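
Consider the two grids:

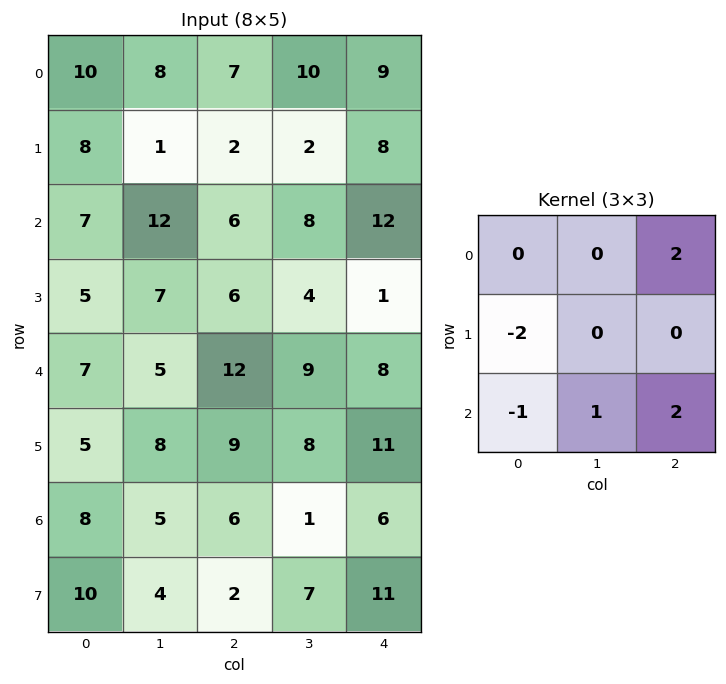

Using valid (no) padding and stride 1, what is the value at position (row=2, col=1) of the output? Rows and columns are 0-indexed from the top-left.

27

The receptive field on the input at this output position is [12 6 8 / 7 6 4 / 5 12 9]. Elementwise product with the kernel and sum: 8·2 + 7·-2 + 5·-1 + 12·1 + 9·2.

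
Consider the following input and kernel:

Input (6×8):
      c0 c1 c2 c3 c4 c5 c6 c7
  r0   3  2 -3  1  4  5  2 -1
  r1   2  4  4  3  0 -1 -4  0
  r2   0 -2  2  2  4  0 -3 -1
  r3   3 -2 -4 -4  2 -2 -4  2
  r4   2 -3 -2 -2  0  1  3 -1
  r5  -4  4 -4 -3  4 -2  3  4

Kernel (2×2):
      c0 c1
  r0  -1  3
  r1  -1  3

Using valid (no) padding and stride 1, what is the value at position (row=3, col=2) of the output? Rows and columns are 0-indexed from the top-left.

-12

The receptive field on the input at this output position is [-4 -4 / -2 -2]. Elementwise product with the kernel and sum: -4·-1 + -4·3 + -2·-1 + -2·3.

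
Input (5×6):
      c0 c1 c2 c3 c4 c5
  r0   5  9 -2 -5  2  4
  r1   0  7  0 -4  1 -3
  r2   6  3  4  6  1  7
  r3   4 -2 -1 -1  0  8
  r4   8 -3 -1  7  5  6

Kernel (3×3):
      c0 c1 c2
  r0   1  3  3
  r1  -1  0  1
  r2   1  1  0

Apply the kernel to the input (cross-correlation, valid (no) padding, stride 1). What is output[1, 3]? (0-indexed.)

The receptive field on the input at this output position is [-4 1 -3 / 6 1 7 / -1 0 8]. Elementwise product with the kernel and sum: -4·1 + 1·3 + -3·3 + 6·-1 + 7·1 + -1·1 + 0·1.

-10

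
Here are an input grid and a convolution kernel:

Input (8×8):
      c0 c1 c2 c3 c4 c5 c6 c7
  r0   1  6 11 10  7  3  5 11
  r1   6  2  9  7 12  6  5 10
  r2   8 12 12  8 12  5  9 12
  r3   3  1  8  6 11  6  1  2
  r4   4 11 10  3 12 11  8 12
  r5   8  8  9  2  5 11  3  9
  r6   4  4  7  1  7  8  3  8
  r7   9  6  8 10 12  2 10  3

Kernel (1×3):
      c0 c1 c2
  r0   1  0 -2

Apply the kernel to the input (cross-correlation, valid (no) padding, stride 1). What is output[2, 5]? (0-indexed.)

-19

The receptive field on the input at this output position is [5 9 12]. Elementwise product with the kernel and sum: 5·1 + 12·-2.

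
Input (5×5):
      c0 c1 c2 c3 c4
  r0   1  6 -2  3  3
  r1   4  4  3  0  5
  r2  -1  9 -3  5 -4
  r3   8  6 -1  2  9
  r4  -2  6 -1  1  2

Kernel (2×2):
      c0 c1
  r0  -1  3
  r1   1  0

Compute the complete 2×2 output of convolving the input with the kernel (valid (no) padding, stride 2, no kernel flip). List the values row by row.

21 14
36 17

Output[0,0]: The receptive field on the input at this output position is [1 6 / 4 4]. Elementwise product with the kernel and sum: 1·-1 + 6·3 + 4·1.
Output[0,1]: The receptive field on the input at this output position is [-2 3 / 3 0]. Elementwise product with the kernel and sum: -2·-1 + 3·3 + 3·1.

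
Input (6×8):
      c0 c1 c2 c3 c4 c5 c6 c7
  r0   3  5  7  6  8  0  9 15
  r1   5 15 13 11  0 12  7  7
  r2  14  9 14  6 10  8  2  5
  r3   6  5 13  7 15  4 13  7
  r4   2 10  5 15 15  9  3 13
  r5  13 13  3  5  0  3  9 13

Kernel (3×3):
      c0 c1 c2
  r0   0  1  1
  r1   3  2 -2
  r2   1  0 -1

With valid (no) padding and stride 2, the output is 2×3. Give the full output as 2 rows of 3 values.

31 79 27
22 29 49

Output[0,0]: The receptive field on the input at this output position is [3 5 7 / 5 15 13 / 14 9 14]. Elementwise product with the kernel and sum: 5·1 + 7·1 + 5·3 + 15·2 + 13·-2 + 14·1 + 14·-1.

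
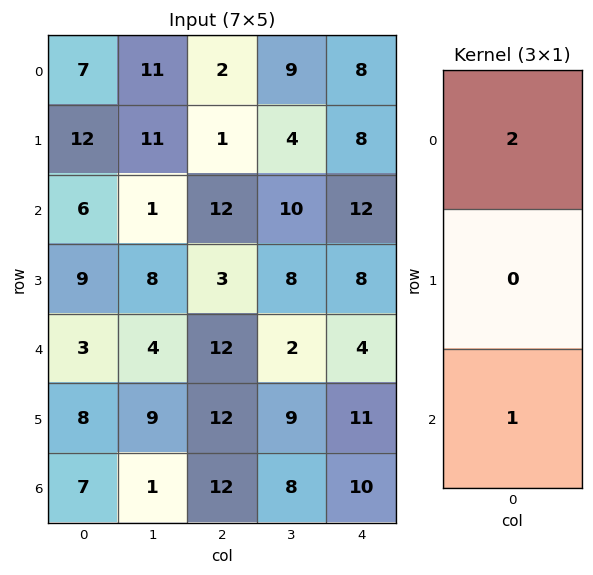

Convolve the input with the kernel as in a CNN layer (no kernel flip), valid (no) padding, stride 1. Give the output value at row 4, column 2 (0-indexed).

The receptive field on the input at this output position is [12 / 12 / 12]. Elementwise product with the kernel and sum: 12·2 + 12·1.

36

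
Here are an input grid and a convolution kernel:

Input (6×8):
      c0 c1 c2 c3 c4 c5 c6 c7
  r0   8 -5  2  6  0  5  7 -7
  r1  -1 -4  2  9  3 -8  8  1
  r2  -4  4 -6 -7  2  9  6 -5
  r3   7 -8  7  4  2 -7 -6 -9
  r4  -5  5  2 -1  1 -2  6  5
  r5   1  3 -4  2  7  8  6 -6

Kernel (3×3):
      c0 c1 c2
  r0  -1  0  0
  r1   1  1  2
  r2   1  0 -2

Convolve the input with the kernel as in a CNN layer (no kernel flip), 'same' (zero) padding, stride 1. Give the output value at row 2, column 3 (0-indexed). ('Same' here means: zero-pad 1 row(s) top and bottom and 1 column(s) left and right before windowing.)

-8

The receptive field on the zero-padded input at this output position is [2 9 3 / -6 -7 2 / 7 4 2]. Elementwise product with the kernel and sum: 2·-1 + -6·1 + -7·1 + 2·2 + 7·1 + 2·-2.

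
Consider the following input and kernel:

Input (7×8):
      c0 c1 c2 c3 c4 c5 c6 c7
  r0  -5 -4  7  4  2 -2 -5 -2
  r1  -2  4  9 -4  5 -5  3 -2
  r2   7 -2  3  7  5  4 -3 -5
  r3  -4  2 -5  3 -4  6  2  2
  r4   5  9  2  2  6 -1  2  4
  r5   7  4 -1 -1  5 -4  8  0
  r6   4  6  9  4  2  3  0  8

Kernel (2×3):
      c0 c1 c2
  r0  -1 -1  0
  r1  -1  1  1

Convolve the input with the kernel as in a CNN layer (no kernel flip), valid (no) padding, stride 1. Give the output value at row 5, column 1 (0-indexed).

4

The receptive field on the input at this output position is [4 -1 -1 / 6 9 4]. Elementwise product with the kernel and sum: 4·-1 + -1·-1 + 6·-1 + 9·1 + 4·1.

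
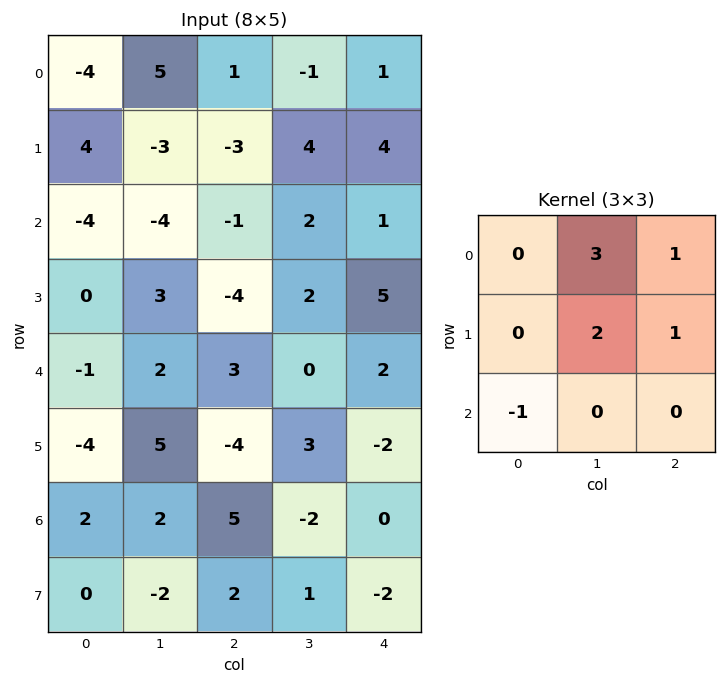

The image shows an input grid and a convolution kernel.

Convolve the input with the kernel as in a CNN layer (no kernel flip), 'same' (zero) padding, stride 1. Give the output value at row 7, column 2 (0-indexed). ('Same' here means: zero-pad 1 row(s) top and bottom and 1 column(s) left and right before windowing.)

The receptive field on the zero-padded input at this output position is [2 5 -2 / -2 2 1 / 0 0 0]. Elementwise product with the kernel and sum: 5·3 + -2·1 + 2·2 + 1·1 + 0·-1.

18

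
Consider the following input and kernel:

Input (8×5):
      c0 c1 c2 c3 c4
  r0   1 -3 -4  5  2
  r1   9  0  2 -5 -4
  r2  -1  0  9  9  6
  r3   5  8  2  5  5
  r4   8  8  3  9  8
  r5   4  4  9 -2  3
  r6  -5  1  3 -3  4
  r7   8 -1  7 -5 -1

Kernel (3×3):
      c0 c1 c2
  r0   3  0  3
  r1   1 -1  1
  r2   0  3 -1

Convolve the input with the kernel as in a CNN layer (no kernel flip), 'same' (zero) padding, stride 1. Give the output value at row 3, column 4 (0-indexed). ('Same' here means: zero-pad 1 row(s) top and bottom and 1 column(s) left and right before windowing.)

The receptive field on the zero-padded input at this output position is [9 6 0 / 5 5 0 / 9 8 0]. Elementwise product with the kernel and sum: 9·3 + 0·3 + 5·1 + 5·-1 + 0·1 + 8·3 + 0·-1.

51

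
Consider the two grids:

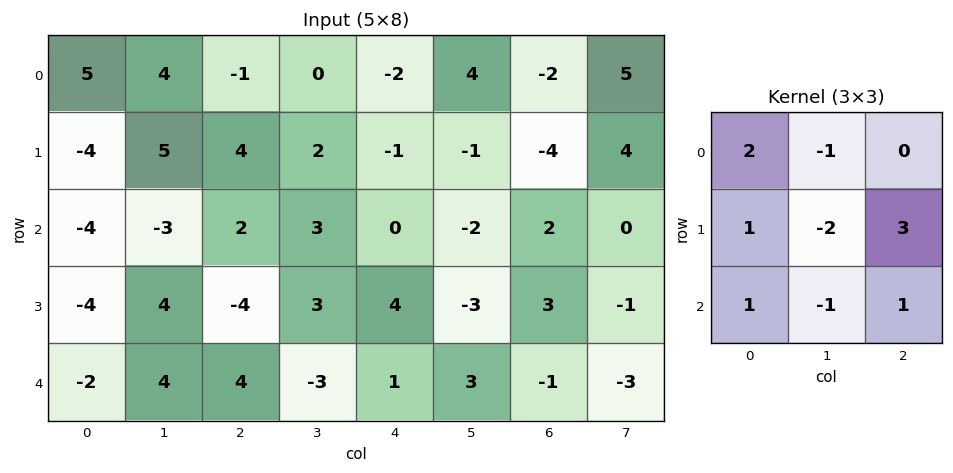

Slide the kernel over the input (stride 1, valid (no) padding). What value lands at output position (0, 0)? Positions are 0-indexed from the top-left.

5

The receptive field on the input at this output position is [5 4 -1 / -4 5 4 / -4 -3 2]. Elementwise product with the kernel and sum: 5·2 + 4·-1 + -4·1 + 5·-2 + 4·3 + -4·1 + -3·-1 + 2·1.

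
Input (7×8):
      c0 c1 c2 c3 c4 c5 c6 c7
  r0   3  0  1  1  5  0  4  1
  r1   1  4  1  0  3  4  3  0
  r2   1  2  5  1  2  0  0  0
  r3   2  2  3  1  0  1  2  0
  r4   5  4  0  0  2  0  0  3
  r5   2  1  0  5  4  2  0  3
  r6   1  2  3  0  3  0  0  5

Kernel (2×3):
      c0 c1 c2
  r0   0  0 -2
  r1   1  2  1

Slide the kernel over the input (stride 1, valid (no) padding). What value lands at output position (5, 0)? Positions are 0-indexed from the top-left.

The receptive field on the input at this output position is [2 1 0 / 1 2 3]. Elementwise product with the kernel and sum: 0·-2 + 1·1 + 2·2 + 3·1.

8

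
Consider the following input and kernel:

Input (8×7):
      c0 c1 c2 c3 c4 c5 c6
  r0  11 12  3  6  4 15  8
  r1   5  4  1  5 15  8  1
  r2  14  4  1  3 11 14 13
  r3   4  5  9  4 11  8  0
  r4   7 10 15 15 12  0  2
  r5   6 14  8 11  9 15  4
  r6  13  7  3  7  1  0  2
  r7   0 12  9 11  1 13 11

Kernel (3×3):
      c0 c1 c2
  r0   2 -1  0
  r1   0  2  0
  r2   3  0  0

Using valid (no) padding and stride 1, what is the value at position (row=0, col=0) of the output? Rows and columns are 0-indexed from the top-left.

The receptive field on the input at this output position is [11 12 3 / 5 4 1 / 14 4 1]. Elementwise product with the kernel and sum: 11·2 + 12·-1 + 4·2 + 14·3.

60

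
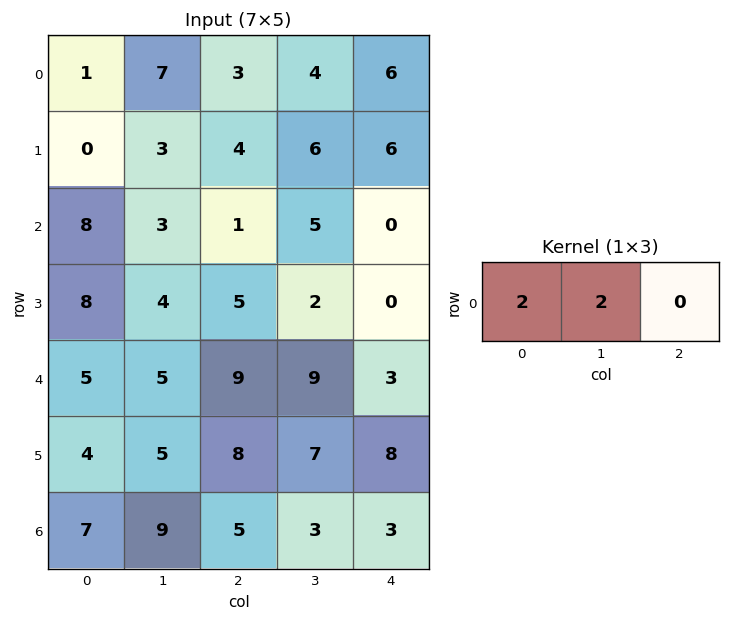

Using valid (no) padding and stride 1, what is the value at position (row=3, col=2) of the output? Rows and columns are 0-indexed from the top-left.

14

The receptive field on the input at this output position is [5 2 0]. Elementwise product with the kernel and sum: 5·2 + 2·2.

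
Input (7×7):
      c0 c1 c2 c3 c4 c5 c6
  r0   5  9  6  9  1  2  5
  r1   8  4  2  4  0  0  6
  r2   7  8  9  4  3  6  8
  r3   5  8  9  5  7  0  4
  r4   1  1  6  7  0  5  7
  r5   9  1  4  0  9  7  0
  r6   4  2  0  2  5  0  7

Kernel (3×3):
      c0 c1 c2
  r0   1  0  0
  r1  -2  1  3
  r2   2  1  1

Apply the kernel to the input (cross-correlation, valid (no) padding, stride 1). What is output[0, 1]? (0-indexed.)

The receptive field on the input at this output position is [9 6 9 / 4 2 4 / 8 9 4]. Elementwise product with the kernel and sum: 9·1 + 4·-2 + 2·1 + 4·3 + 8·2 + 9·1 + 4·1.

44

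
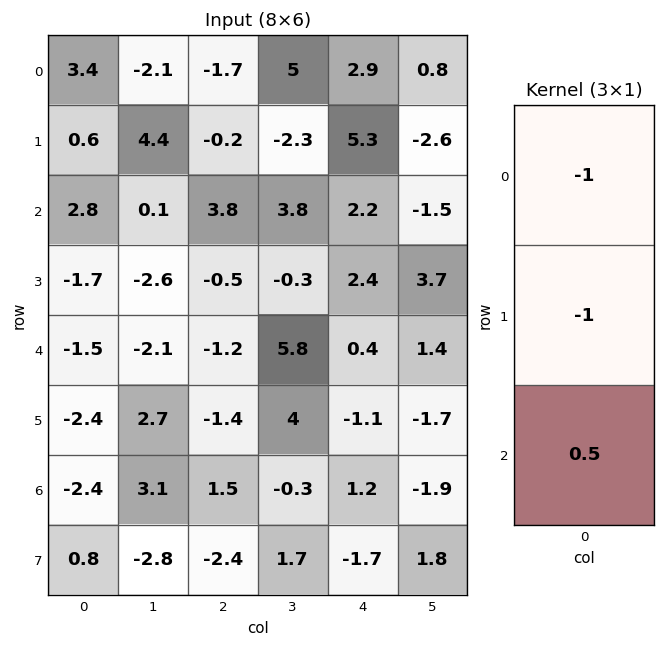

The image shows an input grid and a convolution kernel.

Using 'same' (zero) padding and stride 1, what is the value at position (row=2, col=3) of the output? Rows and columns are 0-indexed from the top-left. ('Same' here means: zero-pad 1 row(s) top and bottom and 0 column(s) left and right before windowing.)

-1.65

The receptive field on the zero-padded input at this output position is [-2.3 / 3.8 / -0.3]. Elementwise product with the kernel and sum: -2.3·-1 + 3.8·-1 + -0.3·0.5.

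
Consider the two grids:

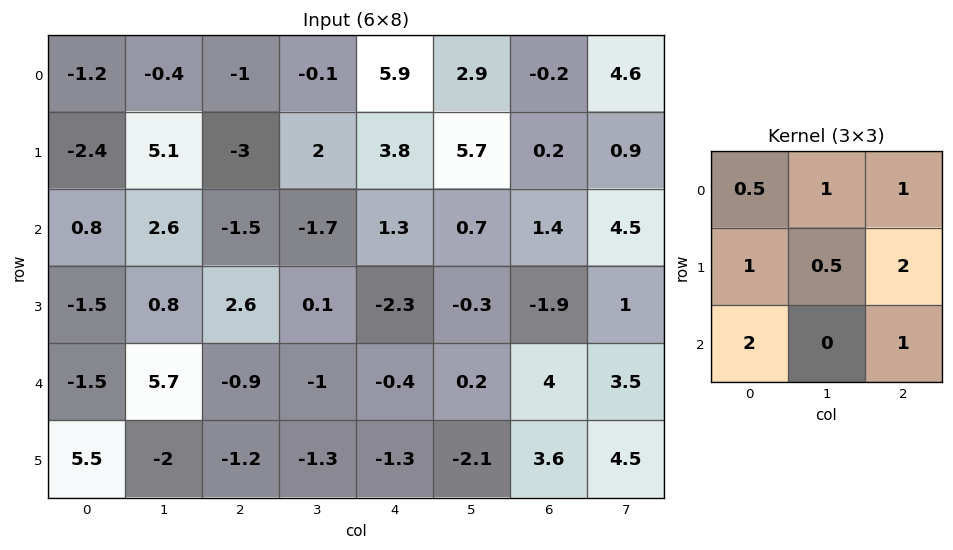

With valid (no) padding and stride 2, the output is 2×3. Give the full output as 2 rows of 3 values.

-7.75 9.2 16.7
1.7 -5.3 -0.3

Output[0,0]: The receptive field on the input at this output position is [-1.2 -0.4 -1 / -2.4 5.1 -3 / 0.8 2.6 -1.5]. Elementwise product with the kernel and sum: -1.2·0.5 + -0.4·1 + -1·1 + -2.4·1 + 5.1·0.5 + -3·2 + 0.8·2 + -1.5·1.
Output[0,1]: The receptive field on the input at this output position is [-1 -0.1 5.9 / -3 2 3.8 / -1.5 -1.7 1.3]. Elementwise product with the kernel and sum: -1·0.5 + -0.1·1 + 5.9·1 + -3·1 + 2·0.5 + 3.8·2 + -1.5·2 + 1.3·1.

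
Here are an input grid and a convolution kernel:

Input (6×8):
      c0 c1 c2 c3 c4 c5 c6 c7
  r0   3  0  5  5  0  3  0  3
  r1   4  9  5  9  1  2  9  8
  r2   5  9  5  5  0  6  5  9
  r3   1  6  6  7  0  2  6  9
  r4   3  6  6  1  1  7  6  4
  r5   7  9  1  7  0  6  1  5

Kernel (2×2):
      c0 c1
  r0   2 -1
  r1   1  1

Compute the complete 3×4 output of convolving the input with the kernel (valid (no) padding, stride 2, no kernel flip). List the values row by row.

19 19 0 14
8 18 -4 16
16 19 1 14

Output[0,0]: The receptive field on the input at this output position is [3 0 / 4 9]. Elementwise product with the kernel and sum: 3·2 + 0·-1 + 4·1 + 9·1.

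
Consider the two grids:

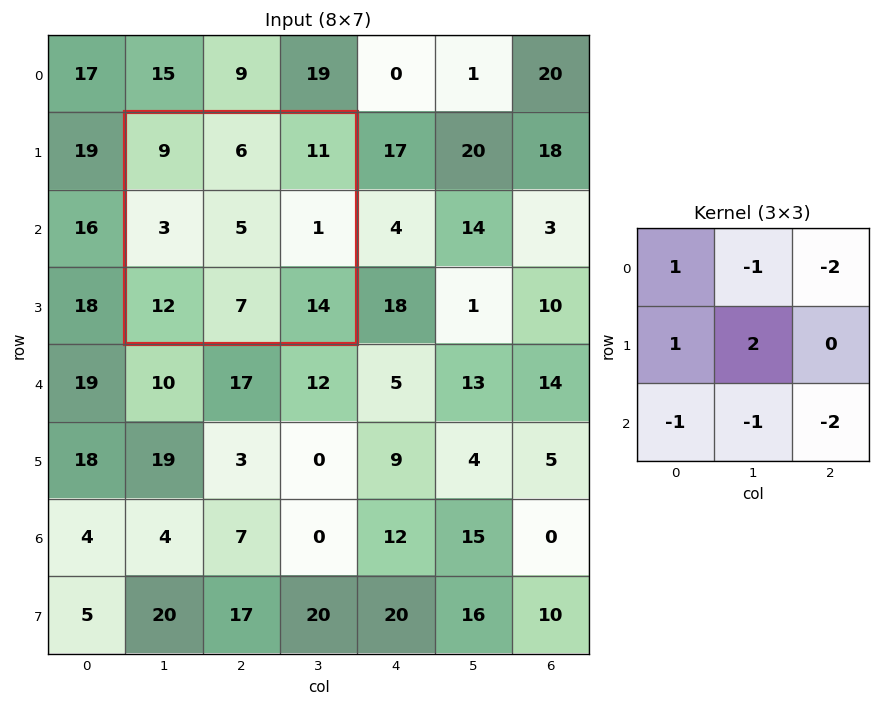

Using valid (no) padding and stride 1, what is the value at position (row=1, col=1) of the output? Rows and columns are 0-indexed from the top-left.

-53

The receptive field on the input at this output position is [9 6 11 / 3 5 1 / 12 7 14]. Elementwise product with the kernel and sum: 9·1 + 6·-1 + 11·-2 + 3·1 + 5·2 + 12·-1 + 7·-1 + 14·-2.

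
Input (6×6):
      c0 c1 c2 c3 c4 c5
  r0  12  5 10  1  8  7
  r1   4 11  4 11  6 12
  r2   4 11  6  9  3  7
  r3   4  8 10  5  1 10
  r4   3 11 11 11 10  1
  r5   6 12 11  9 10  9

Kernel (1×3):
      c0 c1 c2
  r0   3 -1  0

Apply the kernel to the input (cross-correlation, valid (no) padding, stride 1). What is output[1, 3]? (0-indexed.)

The receptive field on the input at this output position is [11 6 12]. Elementwise product with the kernel and sum: 11·3 + 6·-1.

27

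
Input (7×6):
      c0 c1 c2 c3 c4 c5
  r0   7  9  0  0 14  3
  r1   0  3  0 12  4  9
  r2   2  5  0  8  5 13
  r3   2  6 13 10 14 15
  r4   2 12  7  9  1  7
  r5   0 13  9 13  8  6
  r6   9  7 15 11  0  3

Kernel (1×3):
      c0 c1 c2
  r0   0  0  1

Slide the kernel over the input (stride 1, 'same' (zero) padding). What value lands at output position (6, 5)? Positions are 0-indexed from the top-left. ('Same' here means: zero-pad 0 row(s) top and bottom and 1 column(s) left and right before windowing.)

The receptive field on the zero-padded input at this output position is [0 3 0]. Elementwise product with the kernel and sum: 0·1.

0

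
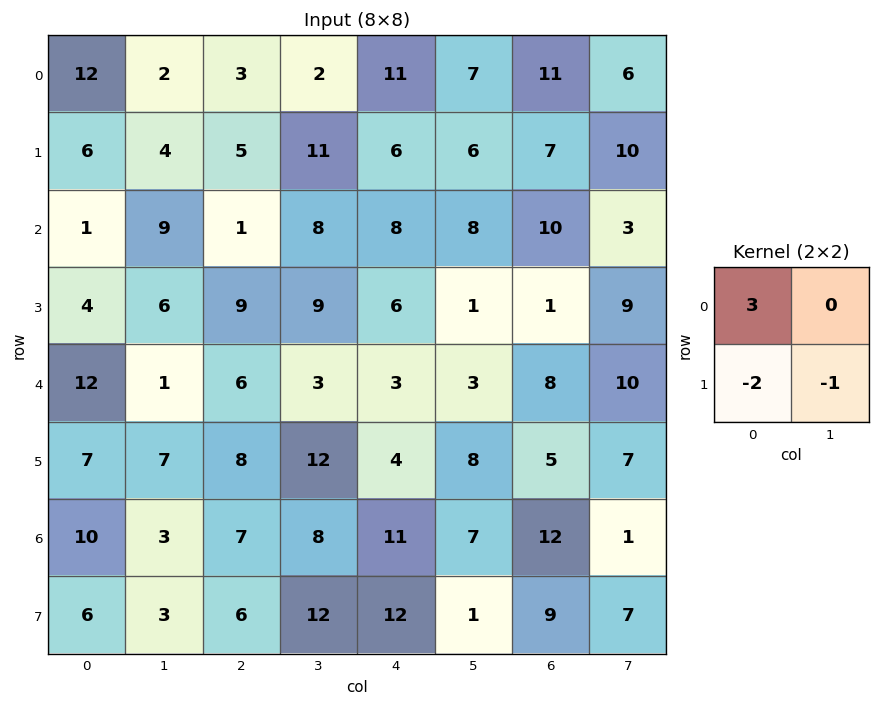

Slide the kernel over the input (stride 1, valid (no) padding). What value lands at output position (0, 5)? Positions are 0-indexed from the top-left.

The receptive field on the input at this output position is [7 11 / 6 7]. Elementwise product with the kernel and sum: 7·3 + 6·-2 + 7·-1.

2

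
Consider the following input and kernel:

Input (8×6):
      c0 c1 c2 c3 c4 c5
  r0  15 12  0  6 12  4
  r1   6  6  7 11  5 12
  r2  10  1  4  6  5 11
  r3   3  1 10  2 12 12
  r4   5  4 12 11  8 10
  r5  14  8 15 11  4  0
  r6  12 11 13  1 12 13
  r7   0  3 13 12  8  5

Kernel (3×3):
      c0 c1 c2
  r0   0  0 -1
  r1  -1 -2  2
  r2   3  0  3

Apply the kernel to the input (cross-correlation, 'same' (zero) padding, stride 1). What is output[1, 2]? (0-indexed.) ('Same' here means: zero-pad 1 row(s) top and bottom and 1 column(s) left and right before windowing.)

The receptive field on the zero-padded input at this output position is [12 0 6 / 6 7 11 / 1 4 6]. Elementwise product with the kernel and sum: 6·-1 + 6·-1 + 7·-2 + 11·2 + 1·3 + 6·3.

17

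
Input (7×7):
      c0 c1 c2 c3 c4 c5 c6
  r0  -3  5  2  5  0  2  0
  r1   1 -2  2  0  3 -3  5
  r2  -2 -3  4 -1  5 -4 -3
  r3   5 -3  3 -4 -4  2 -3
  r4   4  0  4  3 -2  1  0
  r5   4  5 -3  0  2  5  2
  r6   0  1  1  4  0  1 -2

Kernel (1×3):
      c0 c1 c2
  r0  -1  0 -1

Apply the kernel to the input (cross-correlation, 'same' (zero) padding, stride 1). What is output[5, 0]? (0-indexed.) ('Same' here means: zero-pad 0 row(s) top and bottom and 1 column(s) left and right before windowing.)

-5

The receptive field on the zero-padded input at this output position is [0 4 5]. Elementwise product with the kernel and sum: 0·-1 + 5·-1.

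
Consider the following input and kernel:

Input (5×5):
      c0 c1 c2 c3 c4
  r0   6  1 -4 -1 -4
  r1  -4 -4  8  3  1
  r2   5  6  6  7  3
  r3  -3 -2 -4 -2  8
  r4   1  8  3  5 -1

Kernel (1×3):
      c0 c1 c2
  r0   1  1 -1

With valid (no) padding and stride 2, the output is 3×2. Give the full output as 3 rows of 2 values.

Output[0,0]: The receptive field on the input at this output position is [6 1 -4]. Elementwise product with the kernel and sum: 6·1 + 1·1 + -4·-1.

11 -1
5 10
6 9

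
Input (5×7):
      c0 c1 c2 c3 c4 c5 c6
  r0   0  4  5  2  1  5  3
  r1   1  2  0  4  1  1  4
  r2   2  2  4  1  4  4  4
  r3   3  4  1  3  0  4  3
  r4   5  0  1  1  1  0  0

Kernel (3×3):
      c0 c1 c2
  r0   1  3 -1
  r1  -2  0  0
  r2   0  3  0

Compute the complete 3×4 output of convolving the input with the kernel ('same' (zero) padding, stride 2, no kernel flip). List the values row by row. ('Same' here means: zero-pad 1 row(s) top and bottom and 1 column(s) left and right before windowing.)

3 -8 -1 2
10 -3 4 14
5 4 -3 13

Output[0,0]: The receptive field on the zero-padded input at this output position is [0 0 0 / 0 0 4 / 0 1 2]. Elementwise product with the kernel and sum: 0·1 + 0·3 + 0·-1 + 0·-2 + 1·3.
Output[0,1]: The receptive field on the zero-padded input at this output position is [0 0 0 / 4 5 2 / 2 0 4]. Elementwise product with the kernel and sum: 0·1 + 0·3 + 0·-1 + 4·-2 + 0·3.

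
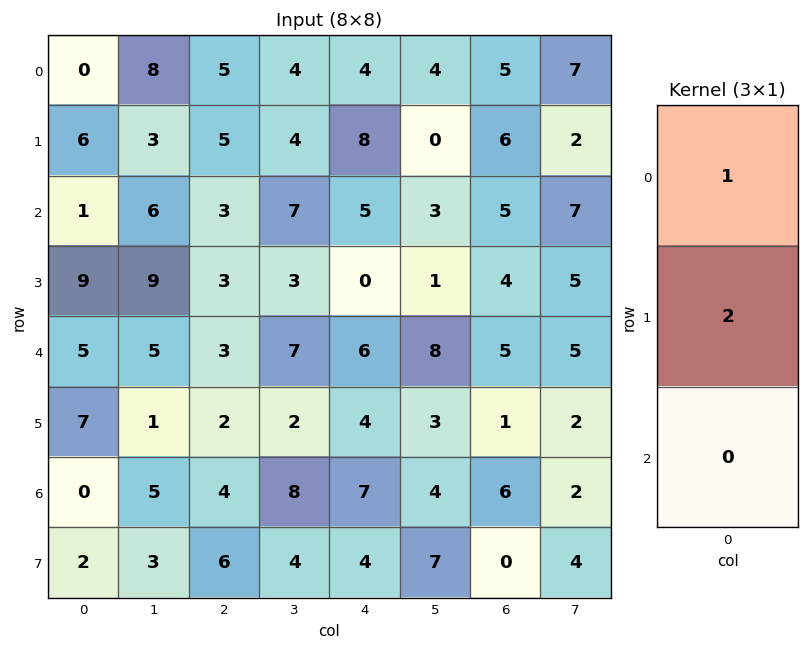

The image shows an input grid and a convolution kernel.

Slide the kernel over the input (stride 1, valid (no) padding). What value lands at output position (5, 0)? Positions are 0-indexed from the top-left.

The receptive field on the input at this output position is [7 / 0 / 2]. Elementwise product with the kernel and sum: 7·1 + 0·2.

7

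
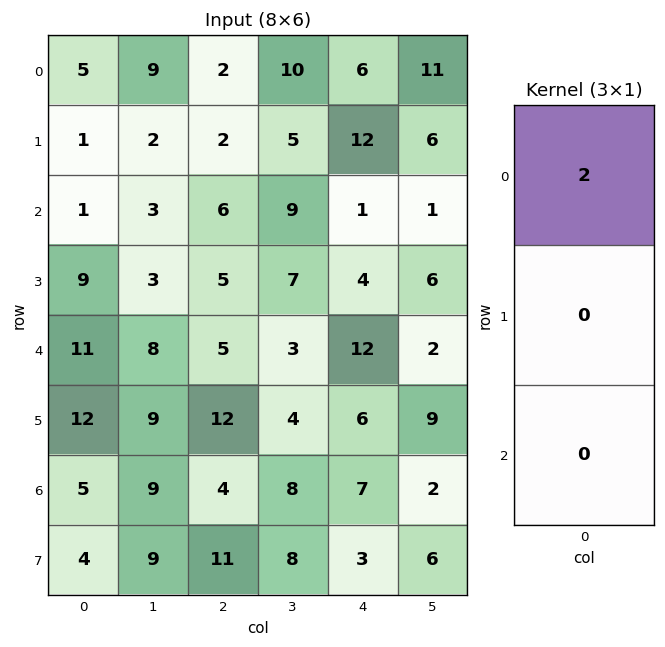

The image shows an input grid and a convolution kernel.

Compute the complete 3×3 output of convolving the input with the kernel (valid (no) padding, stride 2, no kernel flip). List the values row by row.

10 4 12
2 12 2
22 10 24

Output[0,0]: The receptive field on the input at this output position is [5 / 1 / 1]. Elementwise product with the kernel and sum: 5·2.
Output[0,1]: The receptive field on the input at this output position is [2 / 2 / 6]. Elementwise product with the kernel and sum: 2·2.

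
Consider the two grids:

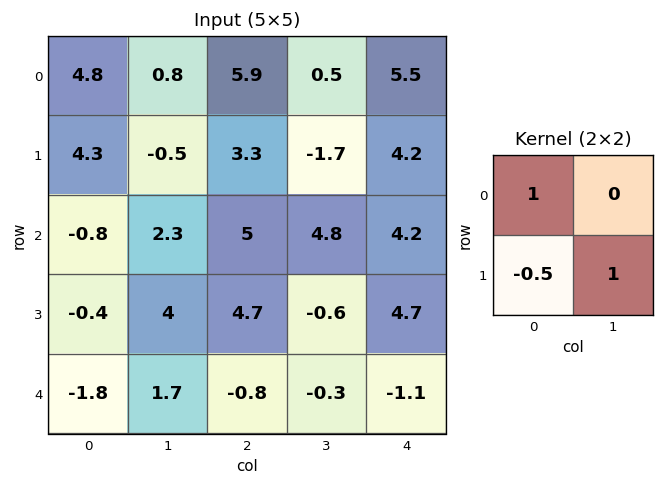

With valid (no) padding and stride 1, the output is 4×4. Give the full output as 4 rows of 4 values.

2.15 4.35 2.55 5.55
7 3.35 5.6 0.1
3.4 5 2.05 9.8
2.2 2.35 4.8 -1.55

Output[0,0]: The receptive field on the input at this output position is [4.8 0.8 / 4.3 -0.5]. Elementwise product with the kernel and sum: 4.8·1 + 4.3·-0.5 + -0.5·1.
Output[0,1]: The receptive field on the input at this output position is [0.8 5.9 / -0.5 3.3]. Elementwise product with the kernel and sum: 0.8·1 + -0.5·-0.5 + 3.3·1.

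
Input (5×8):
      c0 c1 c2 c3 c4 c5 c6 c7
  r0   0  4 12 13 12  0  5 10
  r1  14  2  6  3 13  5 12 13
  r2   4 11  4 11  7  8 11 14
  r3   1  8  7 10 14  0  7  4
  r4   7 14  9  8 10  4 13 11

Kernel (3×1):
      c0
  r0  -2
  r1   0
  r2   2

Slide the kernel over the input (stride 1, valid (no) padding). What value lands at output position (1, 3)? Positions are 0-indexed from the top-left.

The receptive field on the input at this output position is [3 / 11 / 10]. Elementwise product with the kernel and sum: 3·-2 + 10·2.

14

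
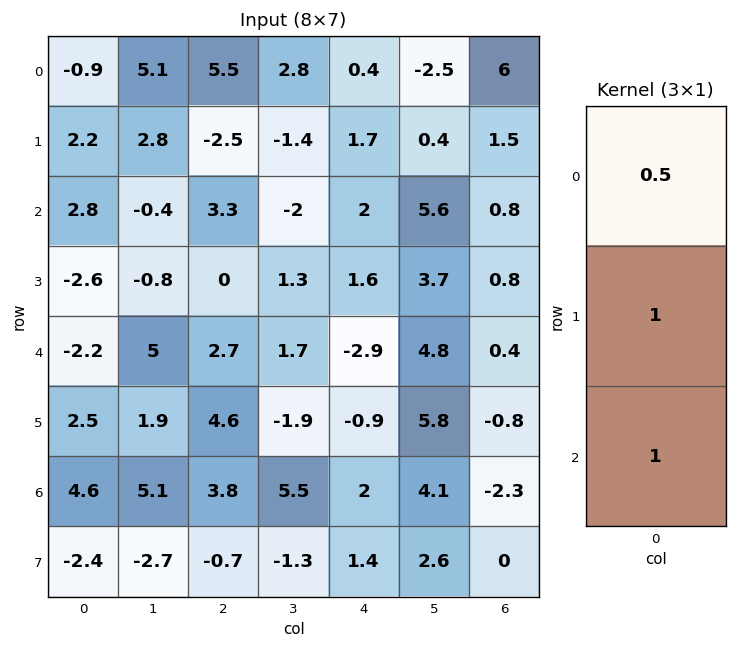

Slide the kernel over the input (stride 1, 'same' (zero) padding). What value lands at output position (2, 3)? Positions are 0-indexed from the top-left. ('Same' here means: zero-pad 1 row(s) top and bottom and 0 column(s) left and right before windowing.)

The receptive field on the zero-padded input at this output position is [-1.4 / -2 / 1.3]. Elementwise product with the kernel and sum: -1.4·0.5 + -2·1 + 1.3·1.

-1.4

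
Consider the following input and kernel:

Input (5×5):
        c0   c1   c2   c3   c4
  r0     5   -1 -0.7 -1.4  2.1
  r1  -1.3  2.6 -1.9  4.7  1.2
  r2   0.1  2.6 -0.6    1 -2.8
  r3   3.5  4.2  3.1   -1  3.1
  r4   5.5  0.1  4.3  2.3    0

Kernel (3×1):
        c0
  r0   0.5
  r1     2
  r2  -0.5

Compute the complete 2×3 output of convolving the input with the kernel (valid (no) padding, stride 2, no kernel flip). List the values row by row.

-0.15 -3.85 4.85
4.3 3.75 4.8

Output[0,0]: The receptive field on the input at this output position is [5 / -1.3 / 0.1]. Elementwise product with the kernel and sum: 5·0.5 + -1.3·2 + 0.1·-0.5.
Output[0,1]: The receptive field on the input at this output position is [-0.7 / -1.9 / -0.6]. Elementwise product with the kernel and sum: -0.7·0.5 + -1.9·2 + -0.6·-0.5.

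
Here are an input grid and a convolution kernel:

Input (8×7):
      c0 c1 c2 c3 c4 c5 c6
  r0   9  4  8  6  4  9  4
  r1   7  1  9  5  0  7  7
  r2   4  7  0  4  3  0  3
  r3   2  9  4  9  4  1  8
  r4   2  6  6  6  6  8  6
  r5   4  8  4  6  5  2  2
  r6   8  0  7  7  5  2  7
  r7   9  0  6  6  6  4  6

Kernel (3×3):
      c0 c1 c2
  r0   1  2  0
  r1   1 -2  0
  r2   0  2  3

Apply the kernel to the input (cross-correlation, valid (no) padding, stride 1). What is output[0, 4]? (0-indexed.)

17

The receptive field on the input at this output position is [4 9 4 / 0 7 7 / 3 0 3]. Elementwise product with the kernel and sum: 4·1 + 9·2 + 0·1 + 7·-2 + 0·2 + 3·3.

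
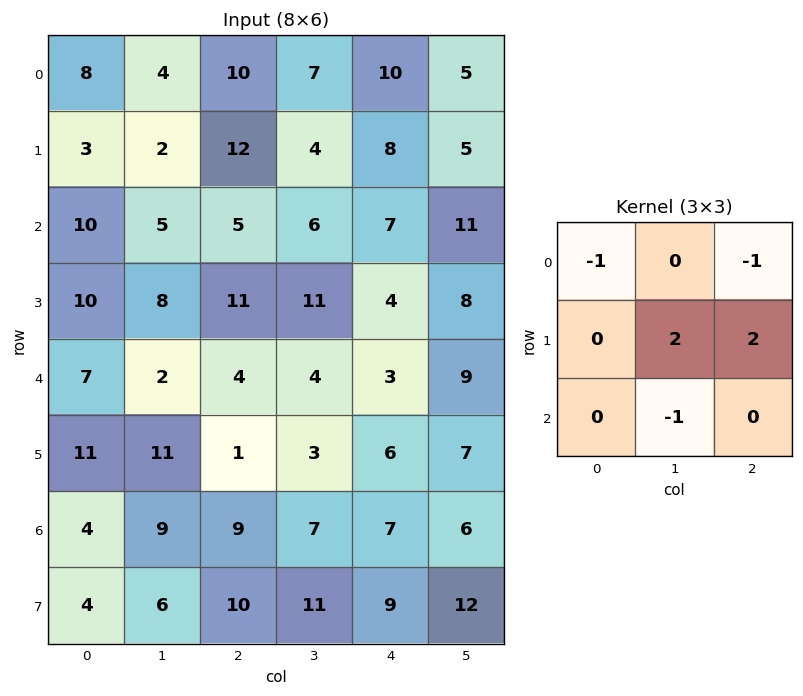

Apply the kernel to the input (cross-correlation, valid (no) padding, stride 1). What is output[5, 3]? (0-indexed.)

The receptive field on the input at this output position is [3 6 7 / 7 7 6 / 11 9 12]. Elementwise product with the kernel and sum: 3·-1 + 7·-1 + 7·2 + 6·2 + 9·-1.

7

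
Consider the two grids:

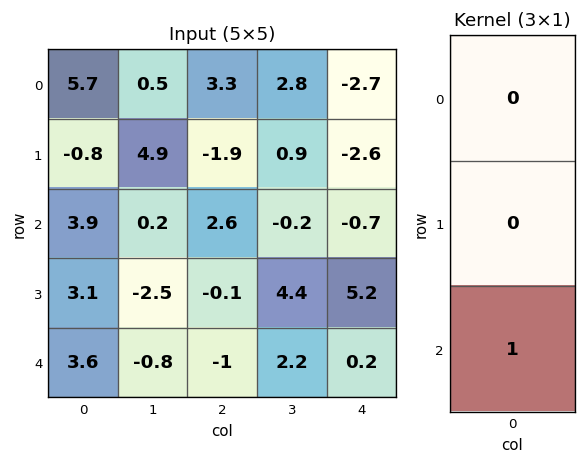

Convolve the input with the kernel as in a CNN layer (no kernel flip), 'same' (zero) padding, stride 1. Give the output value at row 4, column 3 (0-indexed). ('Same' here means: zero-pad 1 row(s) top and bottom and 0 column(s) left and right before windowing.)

0

The receptive field on the zero-padded input at this output position is [4.4 / 2.2 / 0]. Elementwise product with the kernel and sum: 0·1.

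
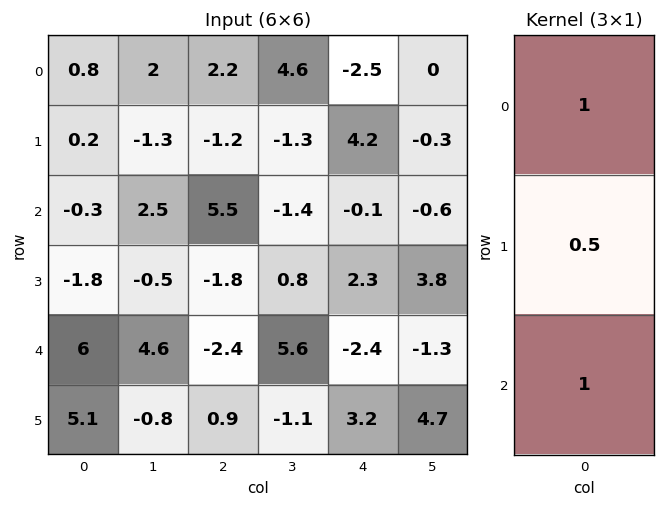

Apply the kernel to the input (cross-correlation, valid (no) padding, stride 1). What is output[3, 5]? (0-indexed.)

7.85

The receptive field on the input at this output position is [3.8 / -1.3 / 4.7]. Elementwise product with the kernel and sum: 3.8·1 + -1.3·0.5 + 4.7·1.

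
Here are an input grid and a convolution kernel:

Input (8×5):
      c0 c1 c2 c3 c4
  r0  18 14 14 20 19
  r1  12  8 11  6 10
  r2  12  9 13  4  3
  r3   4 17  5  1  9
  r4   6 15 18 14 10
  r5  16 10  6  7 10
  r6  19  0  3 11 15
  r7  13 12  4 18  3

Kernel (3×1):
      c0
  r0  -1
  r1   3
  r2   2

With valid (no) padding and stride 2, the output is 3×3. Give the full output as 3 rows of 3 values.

Output[0,0]: The receptive field on the input at this output position is [18 / 12 / 12]. Elementwise product with the kernel and sum: 18·-1 + 12·3 + 12·2.

42 45 17
12 38 44
80 6 50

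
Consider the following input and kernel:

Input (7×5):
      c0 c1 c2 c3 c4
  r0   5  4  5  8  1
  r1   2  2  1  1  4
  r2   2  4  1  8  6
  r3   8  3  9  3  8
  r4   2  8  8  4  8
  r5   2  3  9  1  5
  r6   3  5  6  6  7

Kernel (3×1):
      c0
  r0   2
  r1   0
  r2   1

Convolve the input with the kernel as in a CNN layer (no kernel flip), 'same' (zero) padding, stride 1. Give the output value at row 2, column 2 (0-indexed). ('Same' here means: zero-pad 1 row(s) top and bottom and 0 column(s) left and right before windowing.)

11

The receptive field on the zero-padded input at this output position is [1 / 1 / 9]. Elementwise product with the kernel and sum: 1·2 + 9·1.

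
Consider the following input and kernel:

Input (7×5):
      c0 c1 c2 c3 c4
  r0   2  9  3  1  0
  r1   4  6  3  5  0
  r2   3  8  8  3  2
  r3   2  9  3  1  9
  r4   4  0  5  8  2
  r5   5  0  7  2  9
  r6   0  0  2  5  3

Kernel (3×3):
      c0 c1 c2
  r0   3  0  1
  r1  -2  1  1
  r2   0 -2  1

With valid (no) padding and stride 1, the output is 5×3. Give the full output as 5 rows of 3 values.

Output[0,0]: The receptive field on the input at this output position is [2 9 3 / 4 6 3 / 3 8 8]. Elementwise product with the kernel and sum: 2·3 + 3·1 + 4·-2 + 6·1 + 3·1 + 8·-2 + 8·1.
Output[0,1]: The receptive field on the input at this output position is [9 3 1 / 6 3 5 / 8 8 3]. Elementwise product with the kernel and sum: 9·3 + 1·1 + 6·-2 + 3·1 + 5·1 + 8·-2 + 3·1.

2 11 4
10 13 5
30 11 16
13 29 23
16 18 7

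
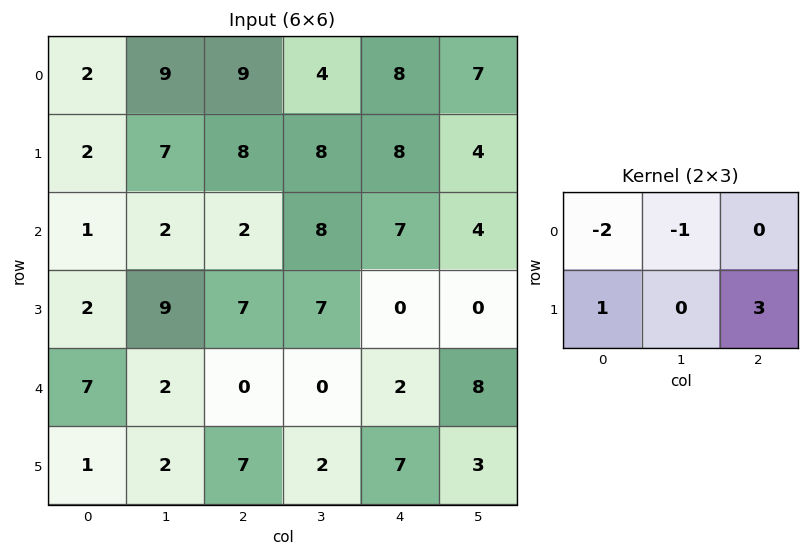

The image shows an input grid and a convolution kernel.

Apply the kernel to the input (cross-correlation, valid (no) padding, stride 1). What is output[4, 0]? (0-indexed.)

The receptive field on the input at this output position is [7 2 0 / 1 2 7]. Elementwise product with the kernel and sum: 7·-2 + 2·-1 + 1·1 + 7·3.

6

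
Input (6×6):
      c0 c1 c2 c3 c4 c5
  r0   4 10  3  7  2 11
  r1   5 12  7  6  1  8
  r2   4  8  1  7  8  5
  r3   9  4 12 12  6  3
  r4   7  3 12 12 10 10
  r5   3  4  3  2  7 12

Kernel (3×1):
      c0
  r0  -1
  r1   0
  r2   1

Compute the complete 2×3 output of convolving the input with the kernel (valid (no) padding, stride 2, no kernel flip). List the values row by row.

Output[0,0]: The receptive field on the input at this output position is [4 / 5 / 4]. Elementwise product with the kernel and sum: 4·-1 + 4·1.

0 -2 6
3 11 2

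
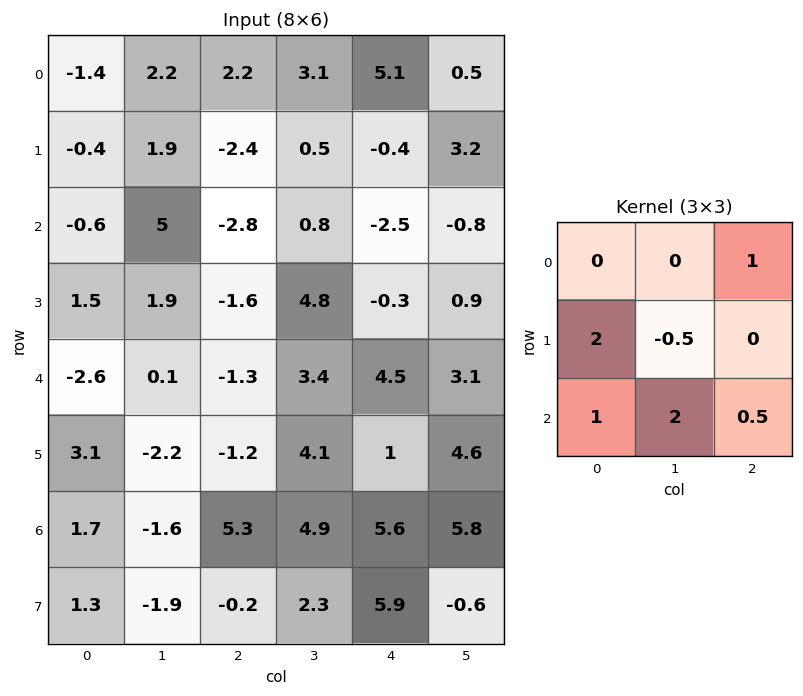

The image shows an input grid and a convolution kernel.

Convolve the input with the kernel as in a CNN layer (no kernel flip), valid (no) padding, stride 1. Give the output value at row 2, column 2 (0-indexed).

-0.35

The receptive field on the input at this output position is [-2.8 0.8 -2.5 / -1.6 4.8 -0.3 / -1.3 3.4 4.5]. Elementwise product with the kernel and sum: -2.5·1 + -1.6·2 + 4.8·-0.5 + -1.3·1 + 3.4·2 + 4.5·0.5.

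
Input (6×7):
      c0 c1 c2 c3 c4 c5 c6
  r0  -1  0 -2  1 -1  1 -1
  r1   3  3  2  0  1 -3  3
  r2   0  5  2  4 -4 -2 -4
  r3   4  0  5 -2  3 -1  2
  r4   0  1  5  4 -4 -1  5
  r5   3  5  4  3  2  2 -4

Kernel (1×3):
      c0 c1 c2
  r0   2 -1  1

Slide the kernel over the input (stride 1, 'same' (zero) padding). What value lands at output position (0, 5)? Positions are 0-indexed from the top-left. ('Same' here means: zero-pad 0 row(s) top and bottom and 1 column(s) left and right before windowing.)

The receptive field on the zero-padded input at this output position is [-1 1 -1]. Elementwise product with the kernel and sum: -1·2 + 1·-1 + -1·1.

-4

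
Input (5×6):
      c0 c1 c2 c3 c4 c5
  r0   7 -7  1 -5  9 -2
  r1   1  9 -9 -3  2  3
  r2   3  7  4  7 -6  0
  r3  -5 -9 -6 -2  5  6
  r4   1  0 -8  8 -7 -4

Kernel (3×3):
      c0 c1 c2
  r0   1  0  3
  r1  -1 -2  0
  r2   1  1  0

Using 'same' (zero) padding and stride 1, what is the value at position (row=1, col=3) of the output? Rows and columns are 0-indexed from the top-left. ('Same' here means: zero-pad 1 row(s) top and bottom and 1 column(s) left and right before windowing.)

54

The receptive field on the zero-padded input at this output position is [1 -5 9 / -9 -3 2 / 4 7 -6]. Elementwise product with the kernel and sum: 1·1 + 9·3 + -9·-1 + -3·-2 + 4·1 + 7·1.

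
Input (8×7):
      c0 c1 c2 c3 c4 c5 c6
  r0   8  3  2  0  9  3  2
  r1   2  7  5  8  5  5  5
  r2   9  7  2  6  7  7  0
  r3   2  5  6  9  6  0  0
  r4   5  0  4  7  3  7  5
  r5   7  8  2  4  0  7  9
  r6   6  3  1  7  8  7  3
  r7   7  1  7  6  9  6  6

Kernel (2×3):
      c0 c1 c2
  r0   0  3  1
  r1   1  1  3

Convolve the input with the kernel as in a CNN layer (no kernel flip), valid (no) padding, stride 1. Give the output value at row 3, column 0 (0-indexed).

38

The receptive field on the input at this output position is [2 5 6 / 5 0 4]. Elementwise product with the kernel and sum: 5·3 + 6·1 + 5·1 + 0·1 + 4·3.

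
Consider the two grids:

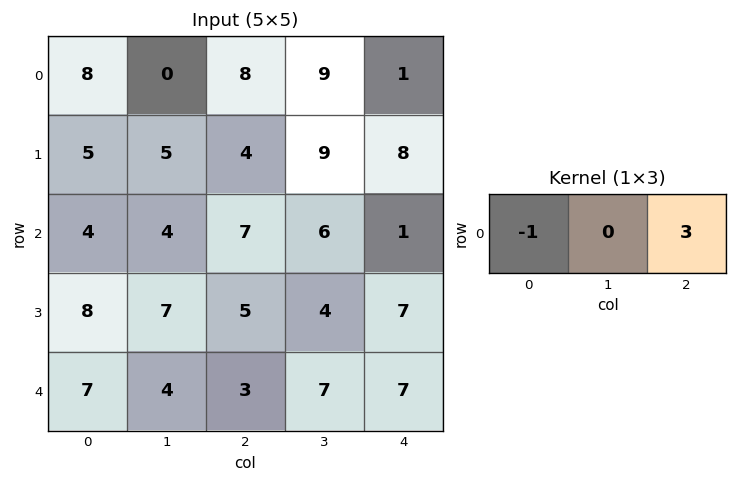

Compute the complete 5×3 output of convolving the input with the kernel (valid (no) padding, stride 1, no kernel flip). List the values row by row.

16 27 -5
7 22 20
17 14 -4
7 5 16
2 17 18

Output[0,0]: The receptive field on the input at this output position is [8 0 8]. Elementwise product with the kernel and sum: 8·-1 + 8·3.
Output[0,1]: The receptive field on the input at this output position is [0 8 9]. Elementwise product with the kernel and sum: 0·-1 + 9·3.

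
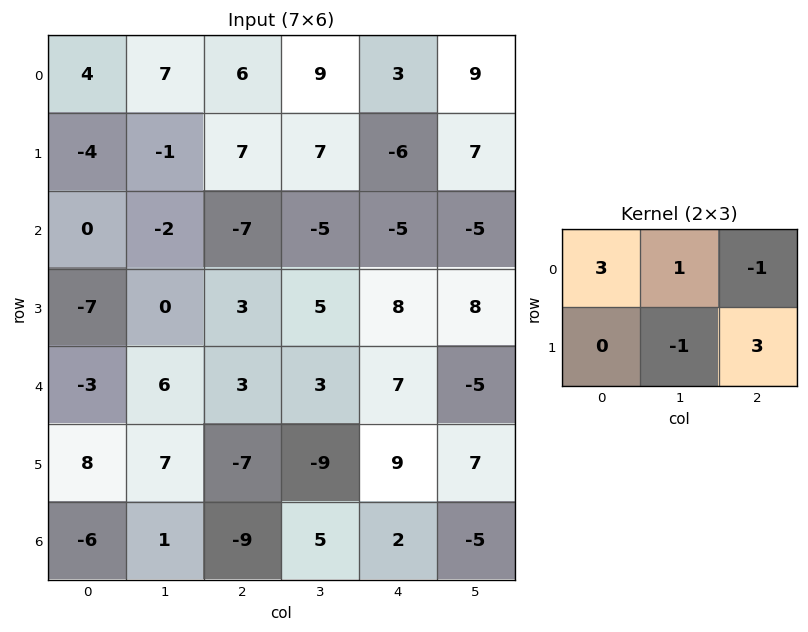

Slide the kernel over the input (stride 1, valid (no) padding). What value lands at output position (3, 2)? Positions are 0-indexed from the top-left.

24

The receptive field on the input at this output position is [3 5 8 / 3 3 7]. Elementwise product with the kernel and sum: 3·3 + 5·1 + 8·-1 + 3·-1 + 7·3.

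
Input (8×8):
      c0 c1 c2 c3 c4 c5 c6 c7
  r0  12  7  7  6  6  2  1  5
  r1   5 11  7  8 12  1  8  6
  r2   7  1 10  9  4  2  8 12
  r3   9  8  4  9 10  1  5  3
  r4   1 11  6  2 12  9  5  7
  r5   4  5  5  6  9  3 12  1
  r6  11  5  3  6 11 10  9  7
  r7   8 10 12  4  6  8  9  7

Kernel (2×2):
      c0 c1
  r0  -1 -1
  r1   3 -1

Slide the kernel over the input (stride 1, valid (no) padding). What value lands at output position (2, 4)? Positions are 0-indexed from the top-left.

23

The receptive field on the input at this output position is [4 2 / 10 1]. Elementwise product with the kernel and sum: 4·-1 + 2·-1 + 10·3 + 1·-1.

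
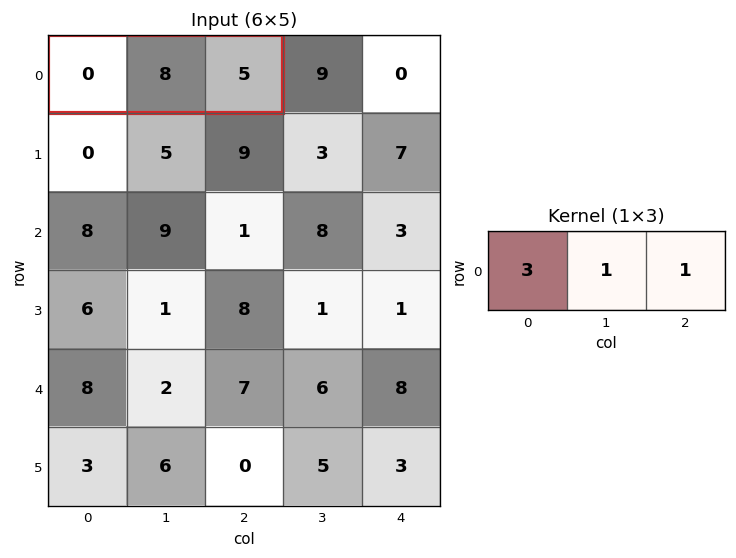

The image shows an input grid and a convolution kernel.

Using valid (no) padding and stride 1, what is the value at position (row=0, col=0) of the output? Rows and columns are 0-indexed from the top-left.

13

The receptive field on the input at this output position is [0 8 5]. Elementwise product with the kernel and sum: 0·3 + 8·1 + 5·1.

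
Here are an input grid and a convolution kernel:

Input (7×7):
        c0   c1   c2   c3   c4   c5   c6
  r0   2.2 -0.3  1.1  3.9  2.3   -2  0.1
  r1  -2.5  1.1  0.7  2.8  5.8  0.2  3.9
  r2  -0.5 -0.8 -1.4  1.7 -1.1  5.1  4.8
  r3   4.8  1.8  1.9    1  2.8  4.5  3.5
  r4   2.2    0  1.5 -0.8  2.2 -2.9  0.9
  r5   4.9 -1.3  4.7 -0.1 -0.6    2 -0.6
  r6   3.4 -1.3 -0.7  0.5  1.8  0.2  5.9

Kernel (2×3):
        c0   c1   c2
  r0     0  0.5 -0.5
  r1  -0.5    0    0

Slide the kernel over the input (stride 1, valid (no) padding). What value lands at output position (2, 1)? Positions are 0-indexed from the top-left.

-2.45

The receptive field on the input at this output position is [-0.8 -1.4 1.7 / 1.8 1.9 1]. Elementwise product with the kernel and sum: -1.4·0.5 + 1.7·-0.5 + 1.8·-0.5.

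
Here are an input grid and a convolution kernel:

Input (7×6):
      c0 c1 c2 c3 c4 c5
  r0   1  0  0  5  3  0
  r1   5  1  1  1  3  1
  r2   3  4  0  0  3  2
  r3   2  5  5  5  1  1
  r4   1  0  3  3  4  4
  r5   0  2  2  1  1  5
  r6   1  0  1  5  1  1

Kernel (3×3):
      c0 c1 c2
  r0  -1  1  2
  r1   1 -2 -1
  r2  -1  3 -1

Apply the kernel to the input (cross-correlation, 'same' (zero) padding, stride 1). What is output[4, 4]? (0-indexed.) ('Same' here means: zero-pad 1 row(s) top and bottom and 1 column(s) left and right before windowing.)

-14

The receptive field on the zero-padded input at this output position is [5 1 1 / 3 4 4 / 1 1 5]. Elementwise product with the kernel and sum: 5·-1 + 1·1 + 1·2 + 3·1 + 4·-2 + 4·-1 + 1·-1 + 1·3 + 5·-1.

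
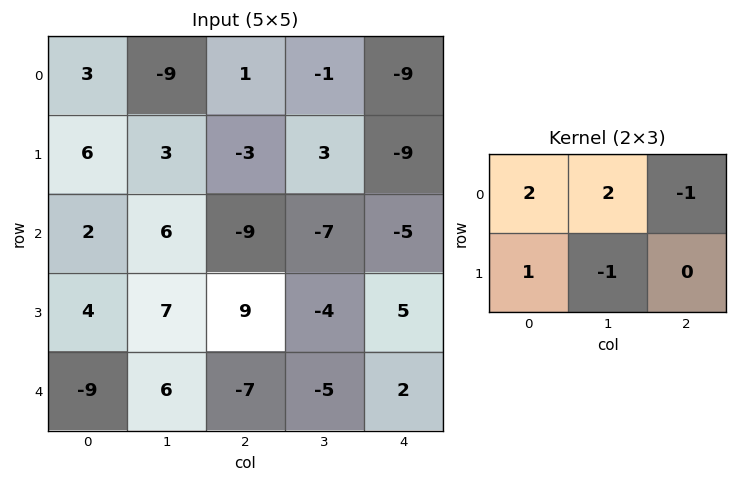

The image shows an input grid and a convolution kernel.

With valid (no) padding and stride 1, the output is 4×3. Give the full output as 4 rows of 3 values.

-10 -9 3
17 12 7
22 -1 -14
-2 49 3

Output[0,0]: The receptive field on the input at this output position is [3 -9 1 / 6 3 -3]. Elementwise product with the kernel and sum: 3·2 + -9·2 + 1·-1 + 6·1 + 3·-1.
Output[0,1]: The receptive field on the input at this output position is [-9 1 -1 / 3 -3 3]. Elementwise product with the kernel and sum: -9·2 + 1·2 + -1·-1 + 3·1 + -3·-1.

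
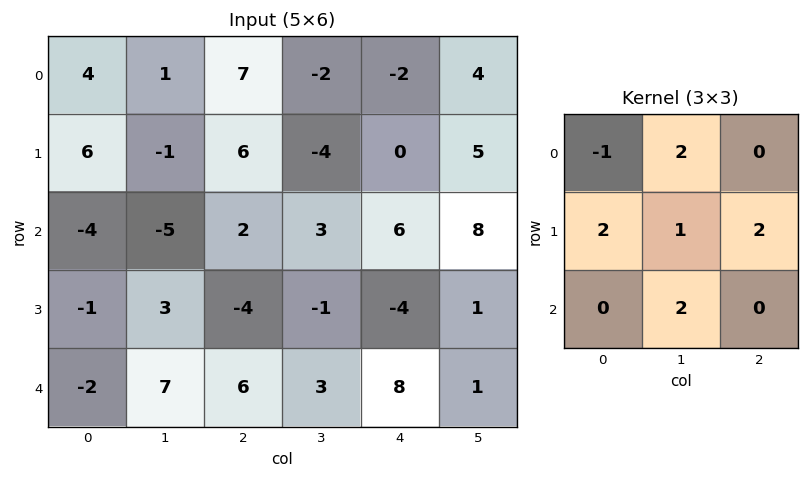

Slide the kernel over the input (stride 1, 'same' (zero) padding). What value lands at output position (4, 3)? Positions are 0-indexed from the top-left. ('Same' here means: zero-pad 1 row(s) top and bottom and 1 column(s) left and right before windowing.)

The receptive field on the zero-padded input at this output position is [-4 -1 -4 / 6 3 8 / 0 0 0]. Elementwise product with the kernel and sum: -4·-1 + -1·2 + 6·2 + 3·1 + 8·2 + 0·2.

33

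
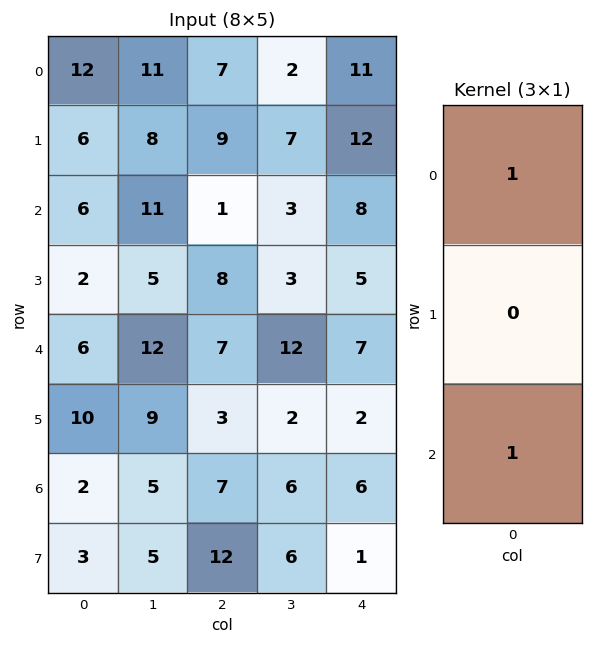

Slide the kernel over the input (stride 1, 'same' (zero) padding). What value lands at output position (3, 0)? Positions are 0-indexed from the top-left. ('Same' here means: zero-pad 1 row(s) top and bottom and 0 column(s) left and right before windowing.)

The receptive field on the zero-padded input at this output position is [6 / 2 / 6]. Elementwise product with the kernel and sum: 6·1 + 6·1.

12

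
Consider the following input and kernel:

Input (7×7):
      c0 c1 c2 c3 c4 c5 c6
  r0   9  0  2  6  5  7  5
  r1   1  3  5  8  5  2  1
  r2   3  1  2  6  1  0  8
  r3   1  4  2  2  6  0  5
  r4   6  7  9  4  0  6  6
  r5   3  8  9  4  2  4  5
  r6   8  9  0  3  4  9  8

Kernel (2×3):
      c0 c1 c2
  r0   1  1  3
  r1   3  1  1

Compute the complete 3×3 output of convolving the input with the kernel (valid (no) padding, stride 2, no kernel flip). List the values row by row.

Output[0,0]: The receptive field on the input at this output position is [9 0 2 / 1 3 5]. Elementwise product with the kernel and sum: 9·1 + 0·1 + 2·3 + 1·3 + 3·1 + 5·1.
Output[0,1]: The receptive field on the input at this output position is [2 6 5 / 5 8 5]. Elementwise product with the kernel and sum: 2·1 + 6·1 + 5·3 + 5·3 + 8·1 + 5·1.

26 51 45
19 25 48
66 46 39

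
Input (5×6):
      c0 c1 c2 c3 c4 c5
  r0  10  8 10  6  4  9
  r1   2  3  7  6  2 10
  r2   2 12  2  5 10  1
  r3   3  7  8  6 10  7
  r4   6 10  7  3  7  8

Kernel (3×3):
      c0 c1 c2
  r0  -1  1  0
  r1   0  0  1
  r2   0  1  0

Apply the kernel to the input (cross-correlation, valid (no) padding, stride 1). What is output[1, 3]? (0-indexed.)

The receptive field on the input at this output position is [6 2 10 / 5 10 1 / 6 10 7]. Elementwise product with the kernel and sum: 6·-1 + 2·1 + 1·1 + 10·1.

7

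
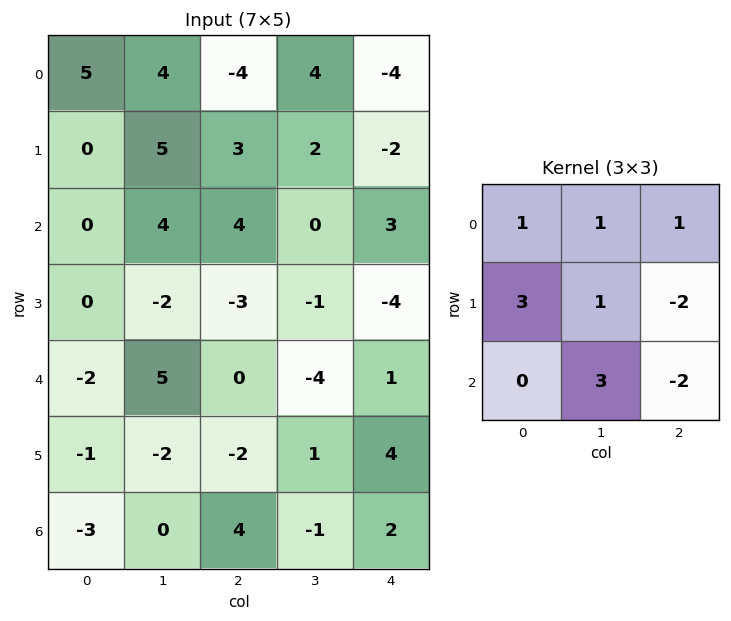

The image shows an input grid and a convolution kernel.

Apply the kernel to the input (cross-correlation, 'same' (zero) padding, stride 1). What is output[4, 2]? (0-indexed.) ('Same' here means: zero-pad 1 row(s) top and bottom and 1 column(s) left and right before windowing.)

The receptive field on the zero-padded input at this output position is [-2 -3 -1 / 5 0 -4 / -2 -2 1]. Elementwise product with the kernel and sum: -2·1 + -3·1 + -1·1 + 5·3 + 0·1 + -4·-2 + -2·3 + 1·-2.

9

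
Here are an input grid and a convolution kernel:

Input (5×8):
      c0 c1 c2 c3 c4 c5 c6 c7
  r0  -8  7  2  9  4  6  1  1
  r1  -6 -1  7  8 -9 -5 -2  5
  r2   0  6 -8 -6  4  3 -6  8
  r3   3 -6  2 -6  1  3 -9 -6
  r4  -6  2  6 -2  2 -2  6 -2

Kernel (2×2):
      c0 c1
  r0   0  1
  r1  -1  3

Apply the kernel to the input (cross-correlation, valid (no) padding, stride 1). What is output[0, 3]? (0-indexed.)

-31

The receptive field on the input at this output position is [9 4 / 8 -9]. Elementwise product with the kernel and sum: 4·1 + 8·-1 + -9·3.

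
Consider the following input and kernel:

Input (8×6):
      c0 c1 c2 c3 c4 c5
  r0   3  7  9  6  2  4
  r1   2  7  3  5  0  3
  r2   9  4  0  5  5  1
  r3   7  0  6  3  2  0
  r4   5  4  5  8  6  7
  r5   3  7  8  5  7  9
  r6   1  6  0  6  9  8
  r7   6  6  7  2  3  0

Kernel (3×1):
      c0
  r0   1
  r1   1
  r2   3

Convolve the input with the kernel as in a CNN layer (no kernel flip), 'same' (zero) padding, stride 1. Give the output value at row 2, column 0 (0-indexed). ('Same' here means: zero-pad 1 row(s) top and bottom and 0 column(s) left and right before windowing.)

32

The receptive field on the zero-padded input at this output position is [2 / 9 / 7]. Elementwise product with the kernel and sum: 2·1 + 9·1 + 7·3.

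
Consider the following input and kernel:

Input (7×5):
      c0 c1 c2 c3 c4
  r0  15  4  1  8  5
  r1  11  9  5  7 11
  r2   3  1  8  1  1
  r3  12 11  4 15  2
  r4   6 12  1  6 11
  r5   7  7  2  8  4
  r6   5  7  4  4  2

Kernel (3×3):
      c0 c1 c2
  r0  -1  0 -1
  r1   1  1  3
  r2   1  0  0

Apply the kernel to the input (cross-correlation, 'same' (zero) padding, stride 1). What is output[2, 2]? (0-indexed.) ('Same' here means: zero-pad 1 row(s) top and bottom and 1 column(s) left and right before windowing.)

7

The receptive field on the zero-padded input at this output position is [9 5 7 / 1 8 1 / 11 4 15]. Elementwise product with the kernel and sum: 9·-1 + 7·-1 + 1·1 + 8·1 + 1·3 + 11·1.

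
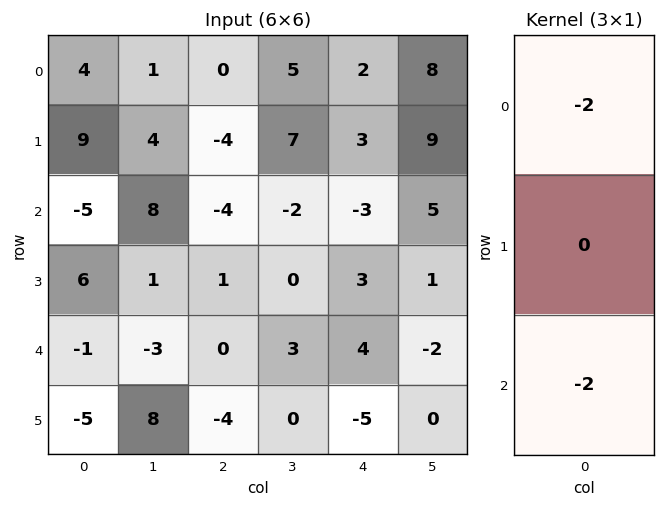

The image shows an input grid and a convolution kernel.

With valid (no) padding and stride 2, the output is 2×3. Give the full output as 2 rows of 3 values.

Output[0,0]: The receptive field on the input at this output position is [4 / 9 / -5]. Elementwise product with the kernel and sum: 4·-2 + -5·-2.

2 8 2
12 8 -2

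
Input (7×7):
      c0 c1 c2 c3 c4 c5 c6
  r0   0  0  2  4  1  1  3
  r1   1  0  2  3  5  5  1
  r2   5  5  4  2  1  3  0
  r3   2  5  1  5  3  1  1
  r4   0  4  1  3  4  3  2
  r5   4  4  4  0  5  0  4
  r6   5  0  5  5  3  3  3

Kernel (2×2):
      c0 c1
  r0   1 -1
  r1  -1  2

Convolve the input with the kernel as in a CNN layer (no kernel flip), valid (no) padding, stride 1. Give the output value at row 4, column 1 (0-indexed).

7

The receptive field on the input at this output position is [4 1 / 4 4]. Elementwise product with the kernel and sum: 4·1 + 1·-1 + 4·-1 + 4·2.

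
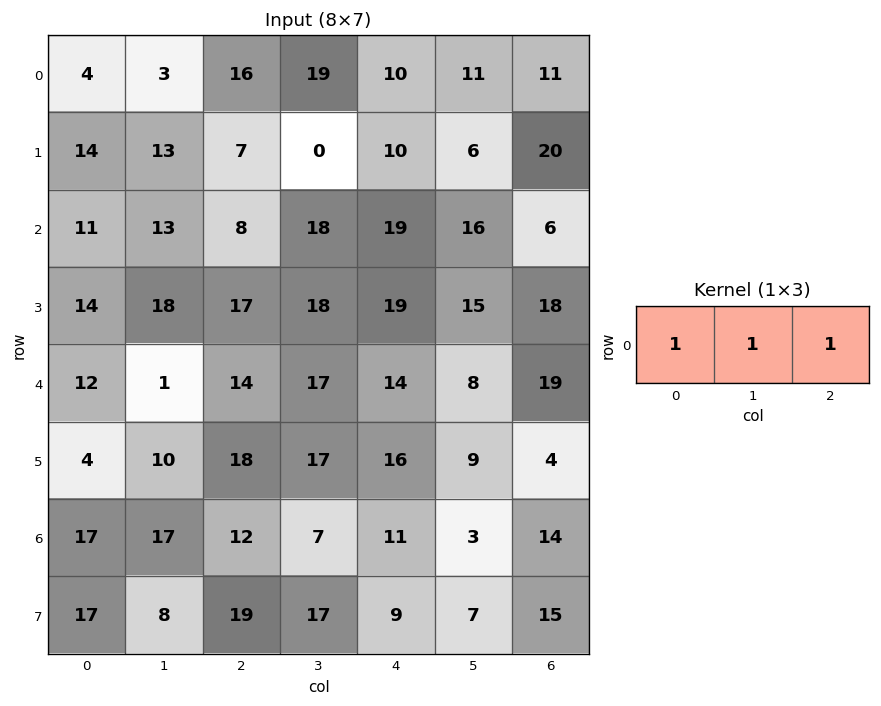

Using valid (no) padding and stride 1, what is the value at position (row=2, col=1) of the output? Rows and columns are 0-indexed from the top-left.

The receptive field on the input at this output position is [13 8 18]. Elementwise product with the kernel and sum: 13·1 + 8·1 + 18·1.

39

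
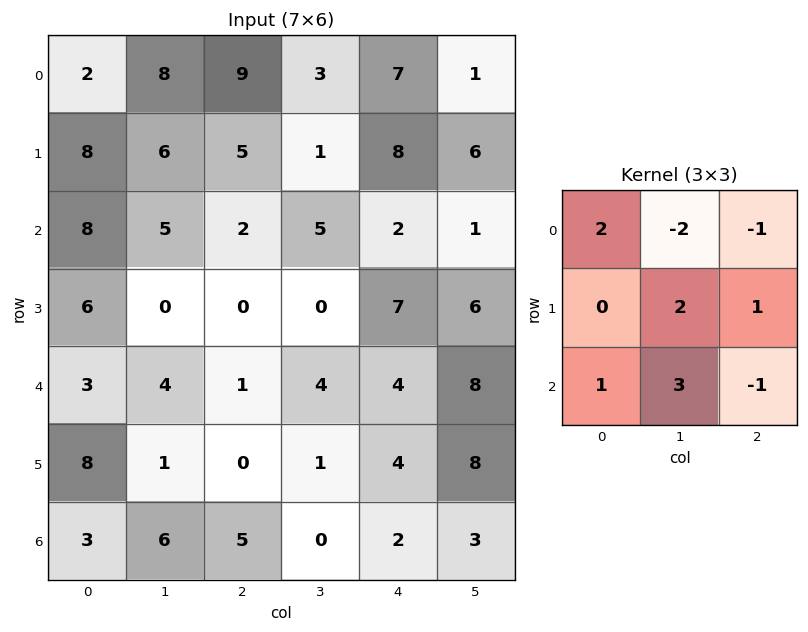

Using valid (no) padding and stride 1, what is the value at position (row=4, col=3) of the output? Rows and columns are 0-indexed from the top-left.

The receptive field on the input at this output position is [4 4 8 / 1 4 8 / 0 2 3]. Elementwise product with the kernel and sum: 4·2 + 4·-2 + 8·-1 + 4·2 + 8·1 + 0·1 + 2·3 + 3·-1.

11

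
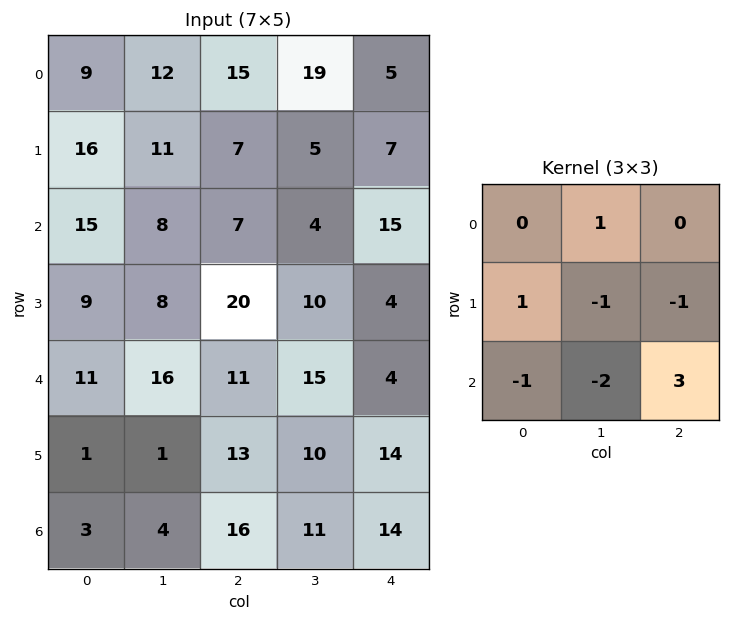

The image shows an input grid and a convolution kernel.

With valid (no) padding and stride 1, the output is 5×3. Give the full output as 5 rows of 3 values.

0 4 44
46 -14 -35
-21 -8 -19
28 13 11
40 -14 8

Output[0,0]: The receptive field on the input at this output position is [9 12 15 / 16 11 7 / 15 8 7]. Elementwise product with the kernel and sum: 12·1 + 16·1 + 11·-1 + 7·-1 + 15·-1 + 8·-2 + 7·3.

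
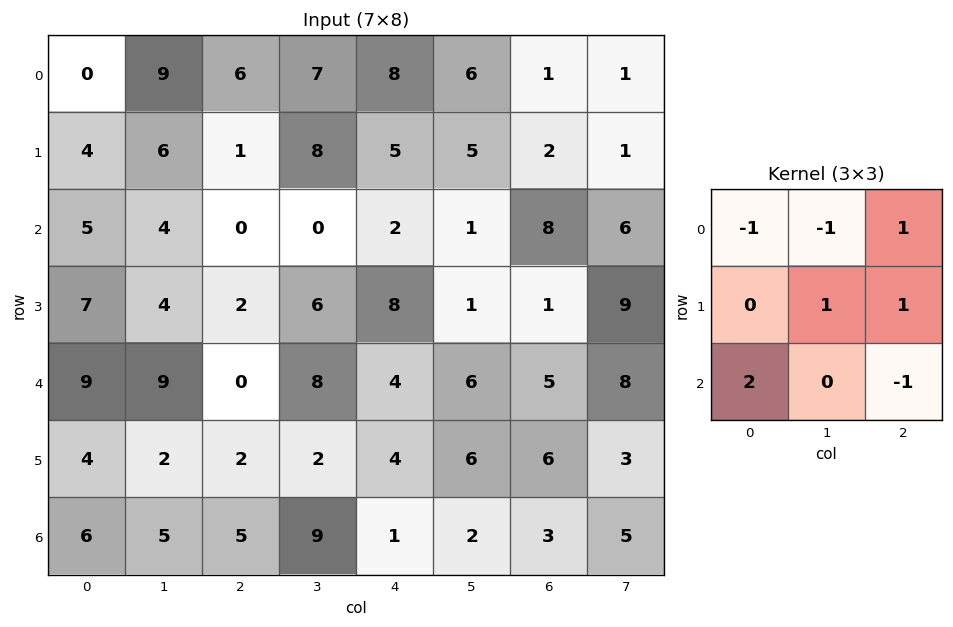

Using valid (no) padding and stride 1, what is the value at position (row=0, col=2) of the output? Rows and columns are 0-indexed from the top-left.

6

The receptive field on the input at this output position is [6 7 8 / 1 8 5 / 0 0 2]. Elementwise product with the kernel and sum: 6·-1 + 7·-1 + 8·1 + 8·1 + 5·1 + 0·2 + 2·-1.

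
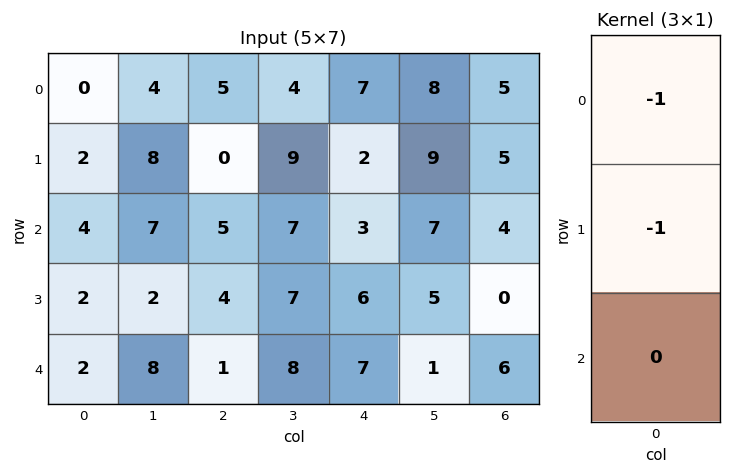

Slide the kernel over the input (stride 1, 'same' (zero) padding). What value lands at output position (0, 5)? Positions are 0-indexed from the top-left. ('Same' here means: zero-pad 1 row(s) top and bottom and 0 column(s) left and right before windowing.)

The receptive field on the zero-padded input at this output position is [0 / 8 / 9]. Elementwise product with the kernel and sum: 0·-1 + 8·-1.

-8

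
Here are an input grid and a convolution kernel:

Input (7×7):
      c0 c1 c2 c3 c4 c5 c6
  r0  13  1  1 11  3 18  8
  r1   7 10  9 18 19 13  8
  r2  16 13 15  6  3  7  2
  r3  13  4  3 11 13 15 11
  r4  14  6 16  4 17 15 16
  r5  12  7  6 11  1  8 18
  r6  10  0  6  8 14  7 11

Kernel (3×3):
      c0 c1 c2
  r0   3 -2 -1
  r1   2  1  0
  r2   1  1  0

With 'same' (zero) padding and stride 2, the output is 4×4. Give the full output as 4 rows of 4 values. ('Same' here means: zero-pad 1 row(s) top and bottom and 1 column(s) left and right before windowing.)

Output[0,0]: The receptive field on the zero-padded input at this output position is [0 0 0 / 0 13 1 / 0 7 10]. Elementwise product with the kernel and sum: 0·3 + 0·-2 + 0·-1 + 0·2 + 13·1 + 0·1 + 7·1.

20 22 62 65
5 42 42 65
-4 36 29 95
-21 4 53 13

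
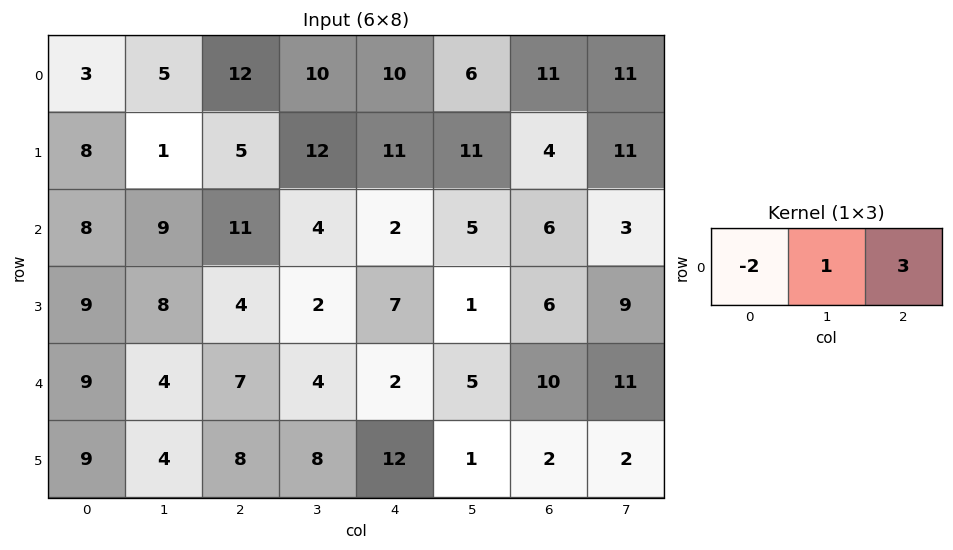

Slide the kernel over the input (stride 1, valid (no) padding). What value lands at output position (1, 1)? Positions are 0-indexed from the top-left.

The receptive field on the input at this output position is [1 5 12]. Elementwise product with the kernel and sum: 1·-2 + 5·1 + 12·3.

39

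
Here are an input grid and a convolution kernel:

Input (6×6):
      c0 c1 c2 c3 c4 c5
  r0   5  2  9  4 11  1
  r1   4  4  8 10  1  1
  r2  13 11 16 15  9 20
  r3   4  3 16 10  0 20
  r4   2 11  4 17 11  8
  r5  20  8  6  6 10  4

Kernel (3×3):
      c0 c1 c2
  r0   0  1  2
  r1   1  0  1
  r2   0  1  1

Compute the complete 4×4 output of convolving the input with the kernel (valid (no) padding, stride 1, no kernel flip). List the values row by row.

Output[0,0]: The receptive field on the input at this output position is [5 2 9 / 4 4 8 / 13 11 16]. Elementwise product with the kernel and sum: 2·1 + 9·2 + 4·1 + 8·1 + 11·1 + 16·1.

59 62 59 53
68 80 47 58
78 80 77 98
55 76 41 79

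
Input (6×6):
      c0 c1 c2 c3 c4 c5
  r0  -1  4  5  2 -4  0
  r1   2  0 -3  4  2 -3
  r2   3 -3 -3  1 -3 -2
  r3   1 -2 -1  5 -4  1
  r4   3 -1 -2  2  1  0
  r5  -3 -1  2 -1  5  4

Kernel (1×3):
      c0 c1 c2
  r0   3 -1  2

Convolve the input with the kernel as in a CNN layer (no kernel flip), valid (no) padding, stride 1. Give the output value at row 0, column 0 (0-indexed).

3

The receptive field on the input at this output position is [-1 4 5]. Elementwise product with the kernel and sum: -1·3 + 4·-1 + 5·2.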